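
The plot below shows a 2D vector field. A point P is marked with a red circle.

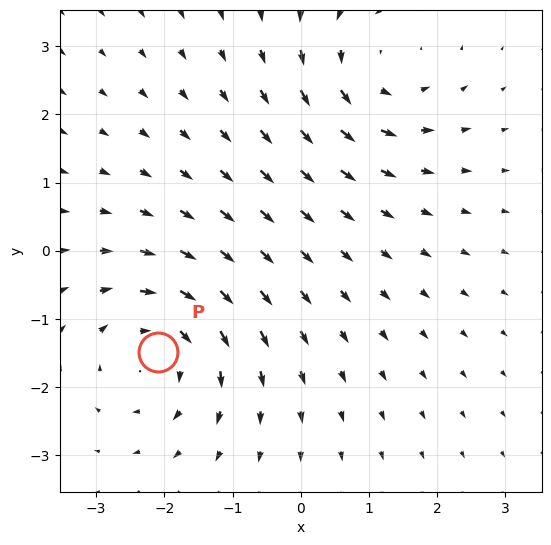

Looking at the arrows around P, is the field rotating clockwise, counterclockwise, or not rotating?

clockwise

Near P at (-2.1, -1.5) the arrows circulate clockwise. The curl (z-component) there is about -4; negative curl means clockwise rotation.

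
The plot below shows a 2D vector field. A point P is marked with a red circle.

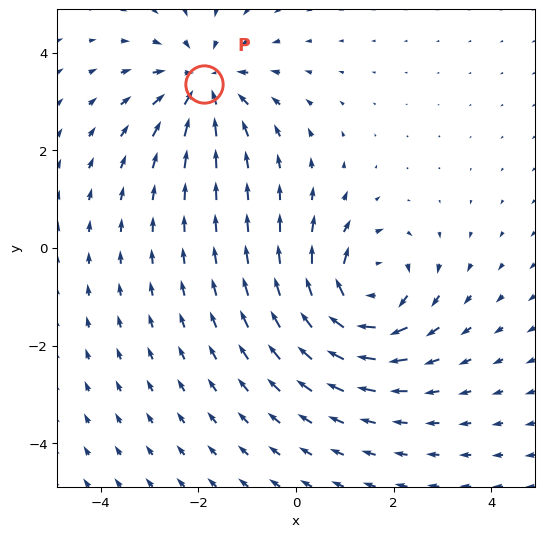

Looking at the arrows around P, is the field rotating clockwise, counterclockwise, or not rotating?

Near P at (-1.9, 3.4) the arrows show no circulation. The curl there is ≈0.

not rotating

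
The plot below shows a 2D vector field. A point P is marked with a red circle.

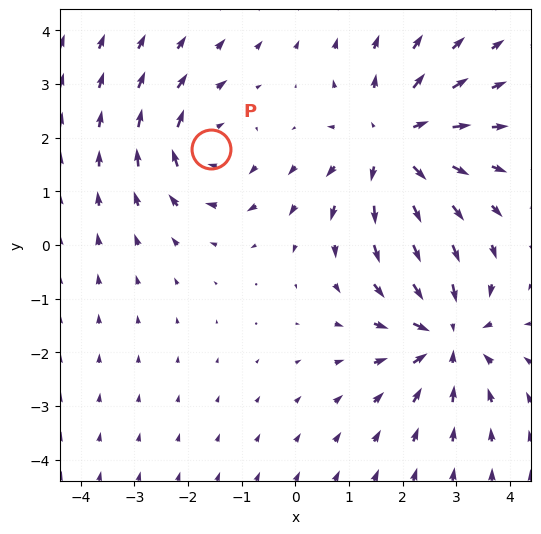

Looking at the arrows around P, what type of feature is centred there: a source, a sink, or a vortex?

vortex

At P (-1.6, 1.8) the arrows circulate clockwise. Divergence ≈0, curl about -3 — near-zero divergence with nonzero curl is a vortex.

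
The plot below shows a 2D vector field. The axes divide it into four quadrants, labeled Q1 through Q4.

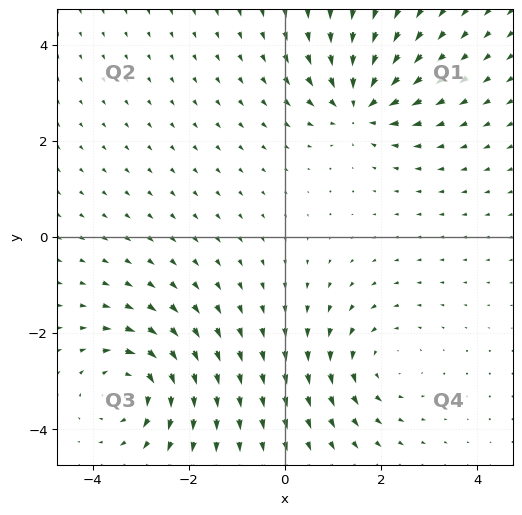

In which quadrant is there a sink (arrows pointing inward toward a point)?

The sink sits at approximately (1.6, 2.7), which lies in quadrant Q1. The divergence there is about -6, negative as expected for a sink.

Q1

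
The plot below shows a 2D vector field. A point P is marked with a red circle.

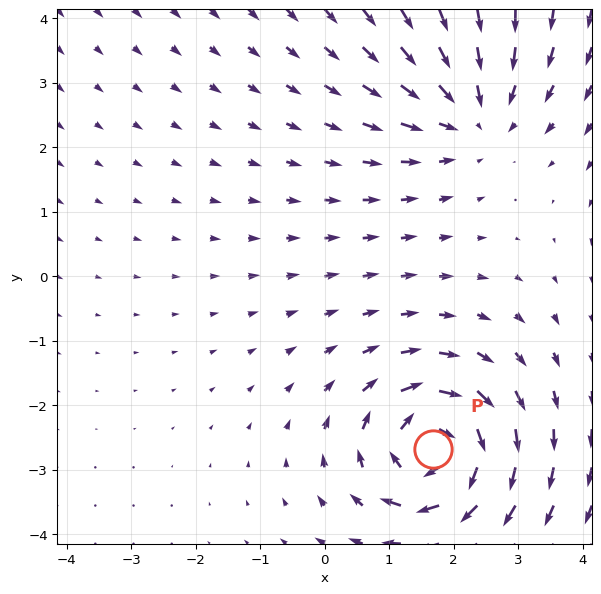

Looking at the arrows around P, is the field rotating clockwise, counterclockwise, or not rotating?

clockwise

Near P at (1.7, -2.7) the arrows circulate clockwise. The curl (z-component) there is about -6; negative curl means clockwise rotation.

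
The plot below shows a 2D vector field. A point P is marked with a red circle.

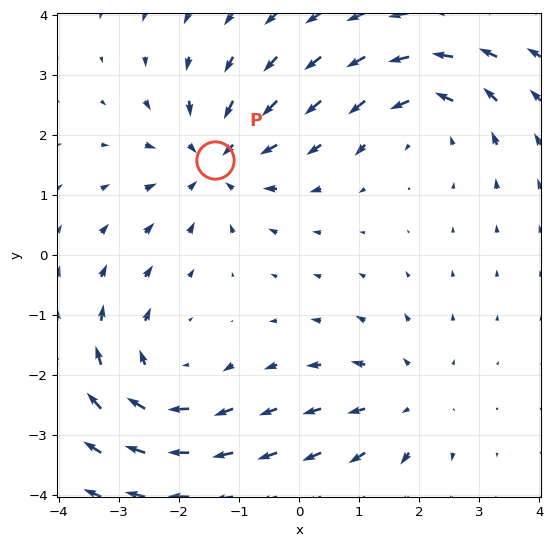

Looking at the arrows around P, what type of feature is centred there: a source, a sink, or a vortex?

sink

At P (-1.4, 1.6) the arrows converge inward. Divergence about -5, curl ≈0 — negative divergence with near-zero curl is a sink.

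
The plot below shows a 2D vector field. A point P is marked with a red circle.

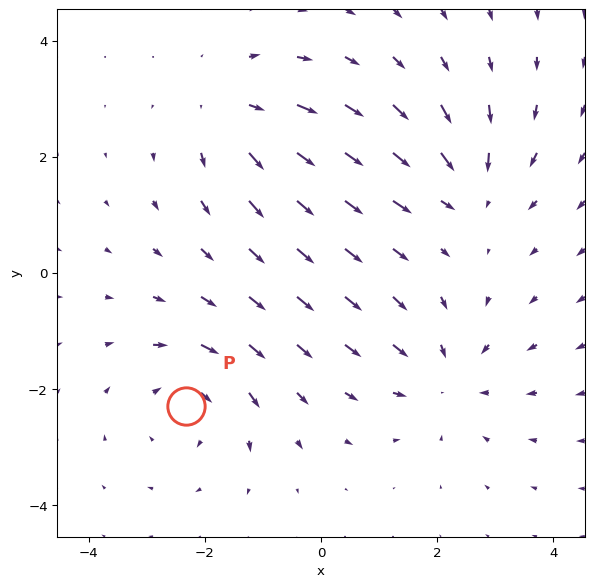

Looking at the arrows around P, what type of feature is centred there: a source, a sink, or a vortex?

vortex

At P (-2.3, -2.3) the arrows circulate clockwise. Divergence ≈0, curl about -4 — near-zero divergence with nonzero curl is a vortex.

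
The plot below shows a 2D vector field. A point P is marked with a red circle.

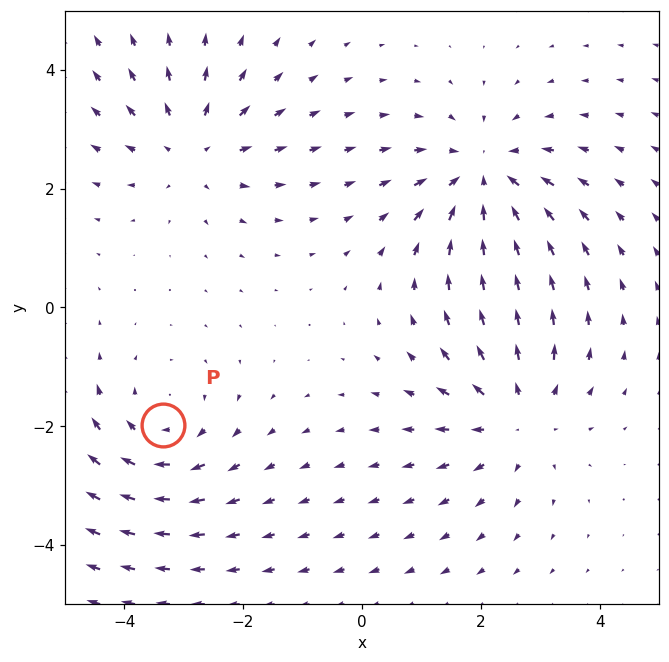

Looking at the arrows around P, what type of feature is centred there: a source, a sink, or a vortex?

vortex

At P (-3.3, -2.0) the arrows circulate clockwise. Divergence ≈0, curl about -3 — near-zero divergence with nonzero curl is a vortex.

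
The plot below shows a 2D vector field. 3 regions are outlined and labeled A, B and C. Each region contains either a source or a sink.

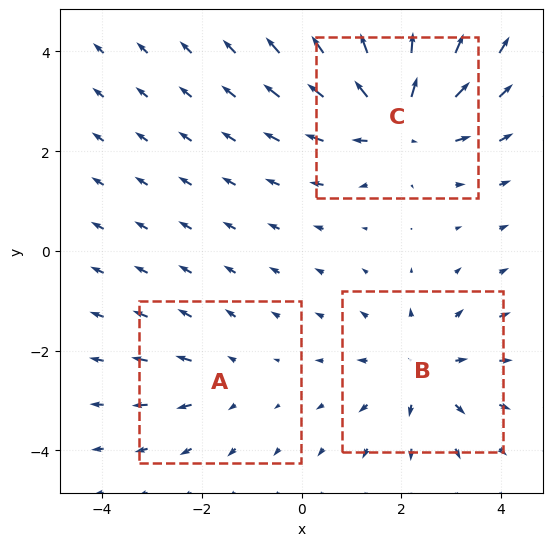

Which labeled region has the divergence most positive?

Divergence at each region's feature centre — A: about +2, B: about +3, C: about +5. Region C is most positive.

C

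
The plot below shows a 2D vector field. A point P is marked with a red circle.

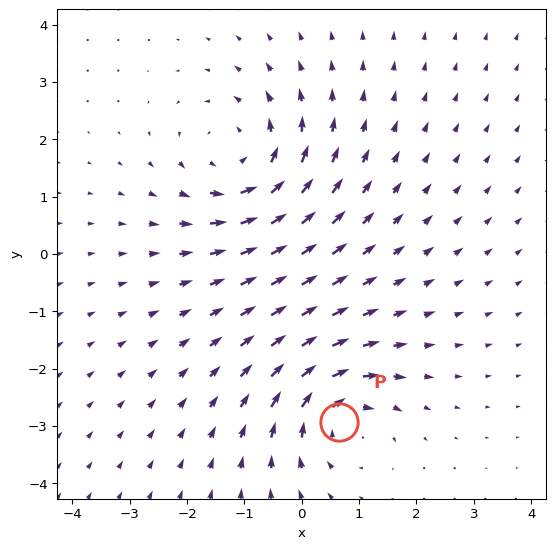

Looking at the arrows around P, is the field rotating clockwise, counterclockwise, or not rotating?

clockwise

Near P at (0.7, -2.9) the arrows circulate clockwise. The curl (z-component) there is about -4; negative curl means clockwise rotation.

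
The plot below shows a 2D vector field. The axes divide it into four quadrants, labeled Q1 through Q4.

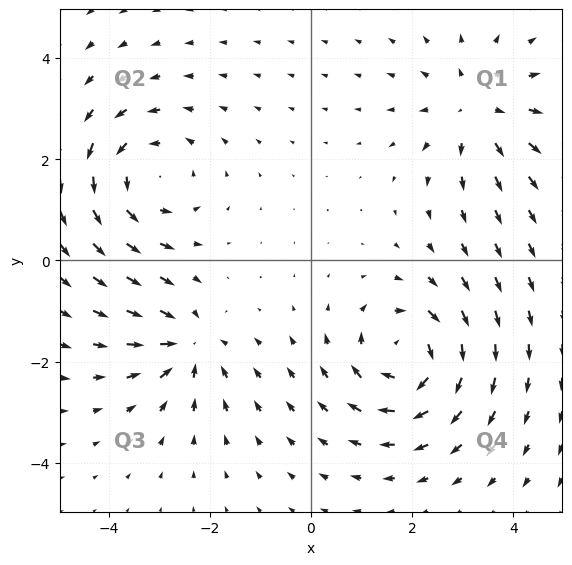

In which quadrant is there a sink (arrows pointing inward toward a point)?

The sink sits at approximately (-2.4, -1.7), which lies in quadrant Q3. The divergence there is about -4, negative as expected for a sink.

Q3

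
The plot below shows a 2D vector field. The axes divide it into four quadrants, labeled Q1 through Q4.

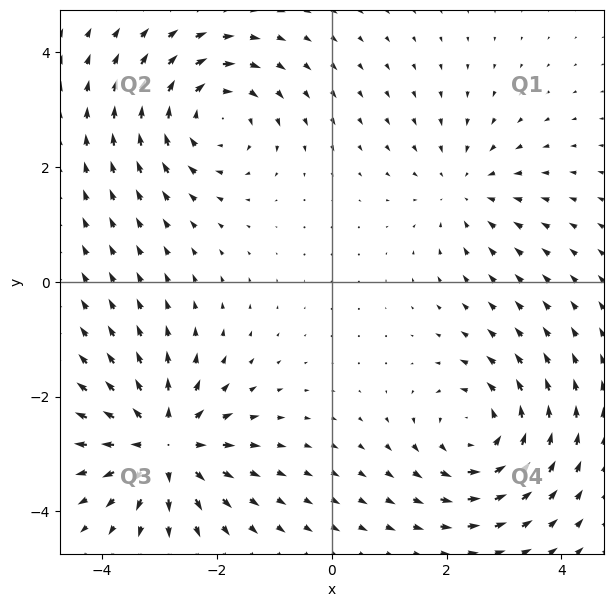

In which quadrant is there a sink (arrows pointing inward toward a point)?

The sink sits at approximately (2.3, 1.6), which lies in quadrant Q1. The divergence there is about -3, negative as expected for a sink.

Q1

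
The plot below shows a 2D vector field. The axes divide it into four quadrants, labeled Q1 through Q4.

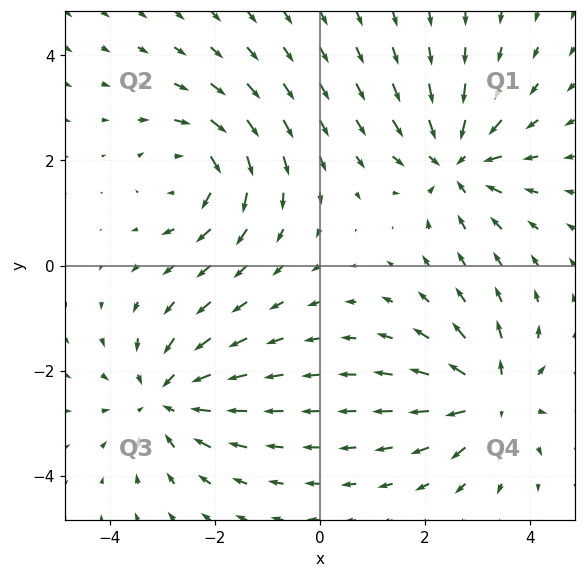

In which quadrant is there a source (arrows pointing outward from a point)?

Q4

The source sits at approximately (3.3, -2.5), which lies in quadrant Q4. The divergence there is about +5, positive as expected for a source.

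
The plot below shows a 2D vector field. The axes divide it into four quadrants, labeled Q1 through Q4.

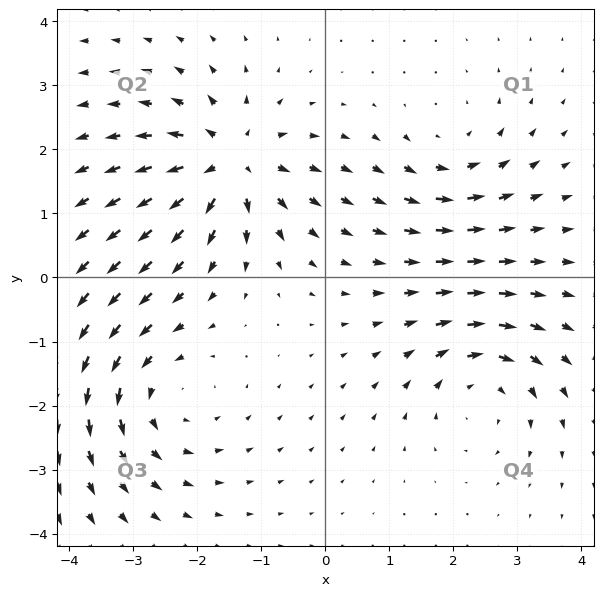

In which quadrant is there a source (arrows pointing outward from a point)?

The source sits at approximately (-1.5, 1.8), which lies in quadrant Q2. The divergence there is about +7, positive as expected for a source.

Q2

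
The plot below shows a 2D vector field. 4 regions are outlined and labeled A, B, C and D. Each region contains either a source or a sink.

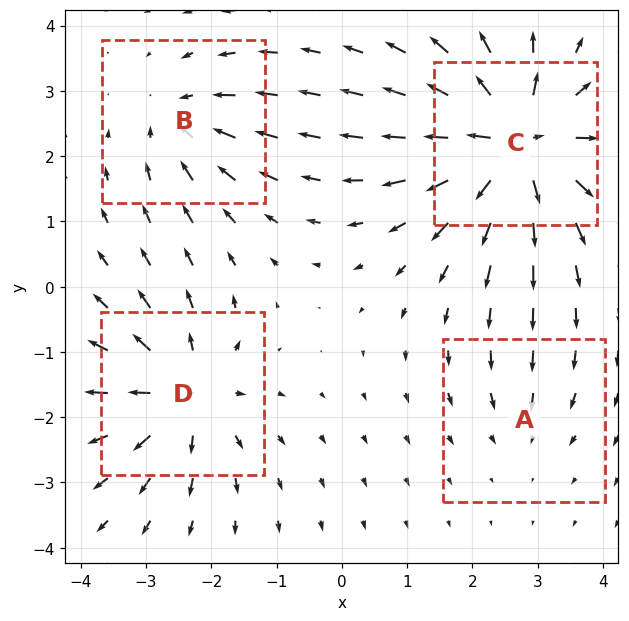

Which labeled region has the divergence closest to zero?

A

Divergence at each region's feature centre — A: about -2, B: about -4, C: about +8, D: about +6. Region A is closest to zero.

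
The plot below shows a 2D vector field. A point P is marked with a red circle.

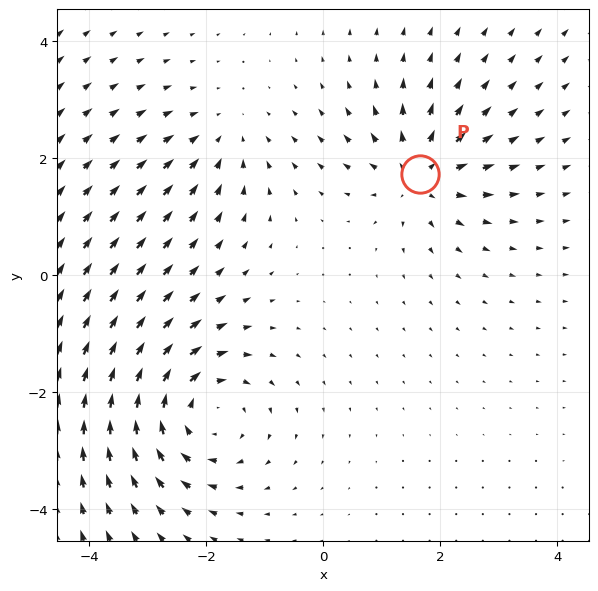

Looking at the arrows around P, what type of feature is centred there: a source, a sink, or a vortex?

source

At P (1.6, 1.7) the arrows spread outward. Divergence about +4, curl ≈0 — positive divergence with near-zero curl is a source.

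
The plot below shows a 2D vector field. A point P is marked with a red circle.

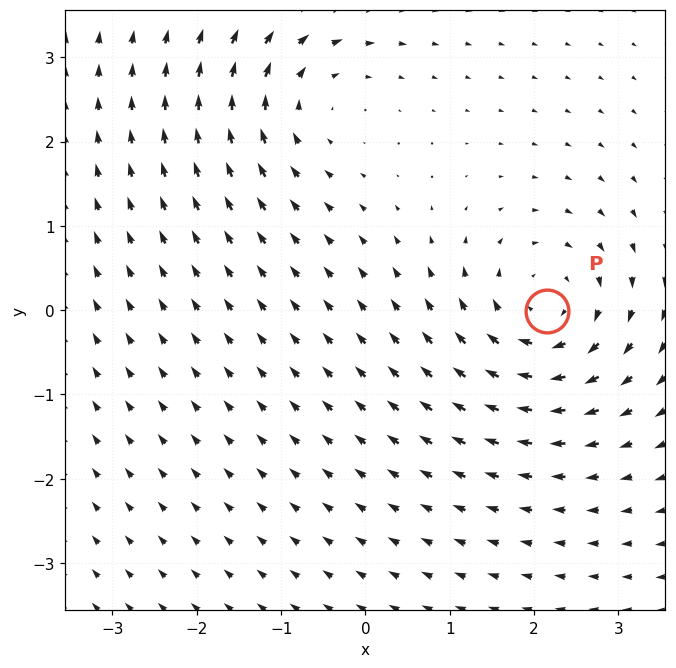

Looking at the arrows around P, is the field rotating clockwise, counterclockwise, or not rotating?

clockwise

Near P at (2.1, -0.0) the arrows circulate clockwise. The curl (z-component) there is about -5; negative curl means clockwise rotation.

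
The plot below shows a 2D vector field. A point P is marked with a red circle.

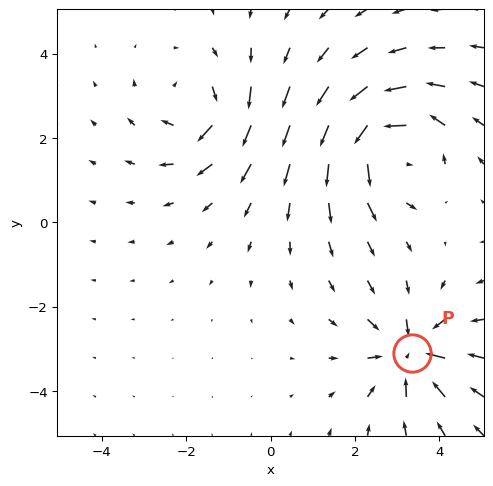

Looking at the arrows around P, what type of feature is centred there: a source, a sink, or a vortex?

sink

At P (3.4, -3.1) the arrows converge inward. Divergence about -4, curl ≈0 — negative divergence with near-zero curl is a sink.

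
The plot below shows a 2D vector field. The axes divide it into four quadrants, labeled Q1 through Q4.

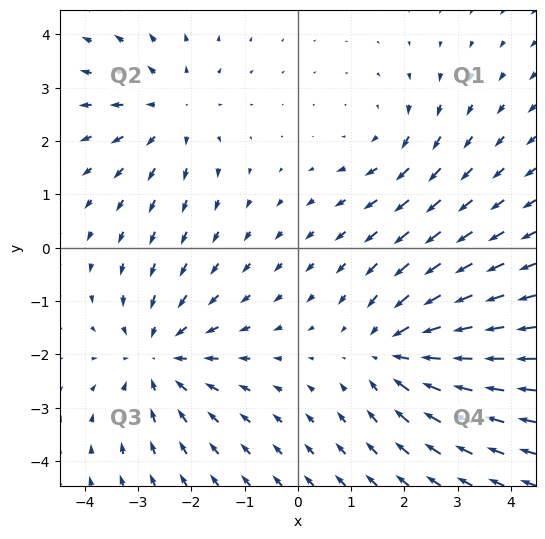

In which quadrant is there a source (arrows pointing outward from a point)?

The source sits at approximately (-2.4, 2.6), which lies in quadrant Q2. The divergence there is about +3, positive as expected for a source.

Q2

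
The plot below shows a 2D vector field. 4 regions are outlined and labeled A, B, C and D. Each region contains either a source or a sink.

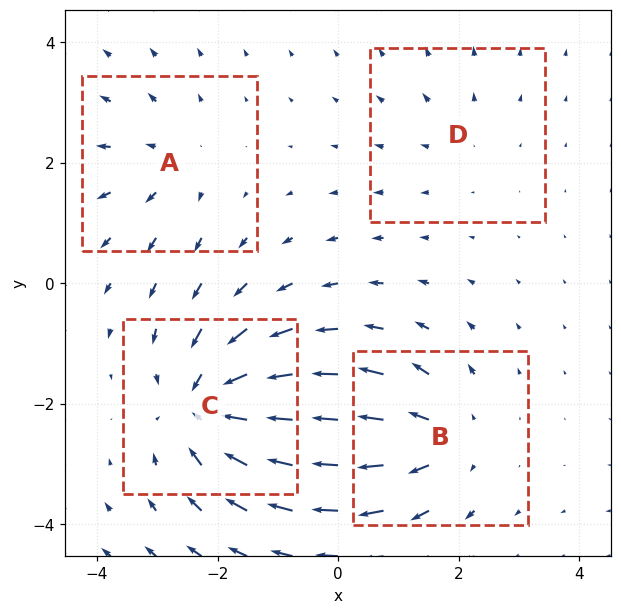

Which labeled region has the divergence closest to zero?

Divergence at each region's feature centre — A: about +3, B: about +5, C: about -7, D: about +2. Region D is closest to zero.

D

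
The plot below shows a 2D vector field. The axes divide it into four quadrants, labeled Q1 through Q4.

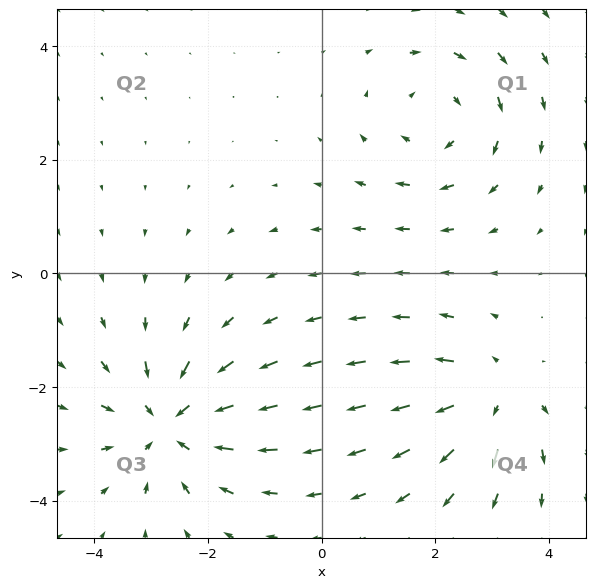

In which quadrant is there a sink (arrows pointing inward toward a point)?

Q3

The sink sits at approximately (-2.7, -2.6), which lies in quadrant Q3. The divergence there is about -4, negative as expected for a sink.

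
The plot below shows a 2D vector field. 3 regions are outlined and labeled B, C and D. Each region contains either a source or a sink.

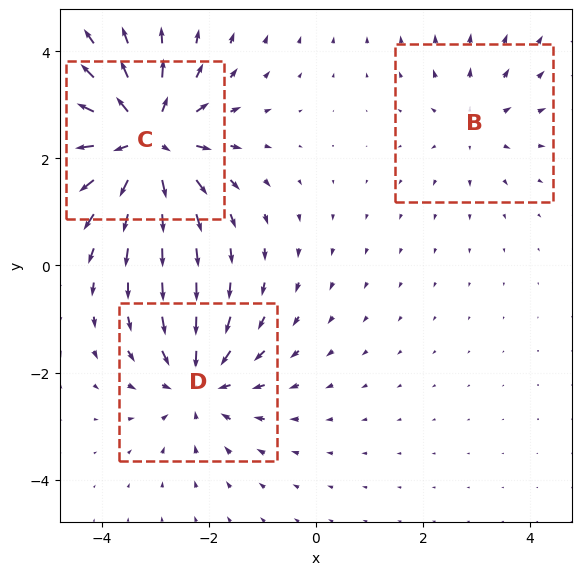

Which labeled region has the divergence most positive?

C

Divergence at each region's feature centre — B: about +2, C: about +5, D: about -3. Region C is most positive.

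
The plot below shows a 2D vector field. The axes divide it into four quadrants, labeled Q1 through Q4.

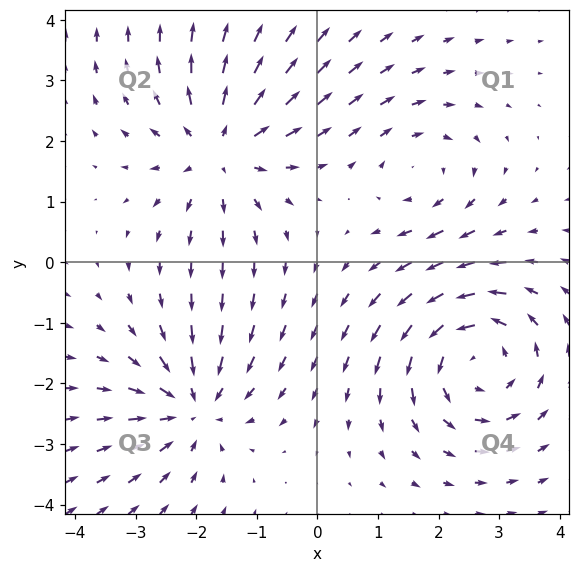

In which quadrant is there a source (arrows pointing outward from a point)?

Q2

The source sits at approximately (-1.6, 1.9), which lies in quadrant Q2. The divergence there is about +4, positive as expected for a source.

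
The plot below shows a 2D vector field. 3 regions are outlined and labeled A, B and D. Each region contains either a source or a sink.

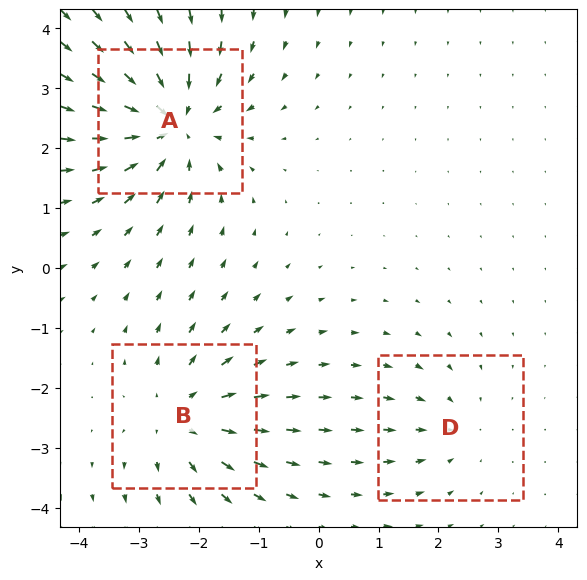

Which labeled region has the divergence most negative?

Divergence at each region's feature centre — A: about -5, B: about +3, D: about -2. Region A is most negative.

A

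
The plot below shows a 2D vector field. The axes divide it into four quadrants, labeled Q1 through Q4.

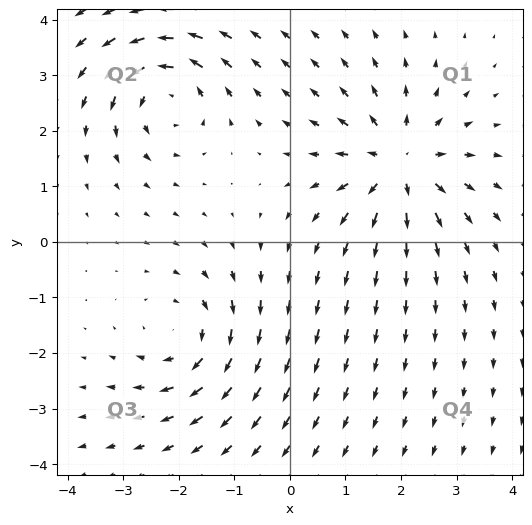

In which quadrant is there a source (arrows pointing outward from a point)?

Q1

The source sits at approximately (2.0, 1.4), which lies in quadrant Q1. The divergence there is about +4, positive as expected for a source.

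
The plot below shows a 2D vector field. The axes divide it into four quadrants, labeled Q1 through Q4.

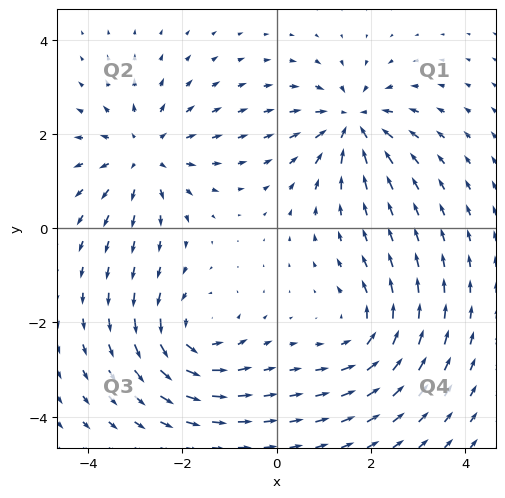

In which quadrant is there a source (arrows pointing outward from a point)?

The source sits at approximately (-2.8, 1.6), which lies in quadrant Q2. The divergence there is about +4, positive as expected for a source.

Q2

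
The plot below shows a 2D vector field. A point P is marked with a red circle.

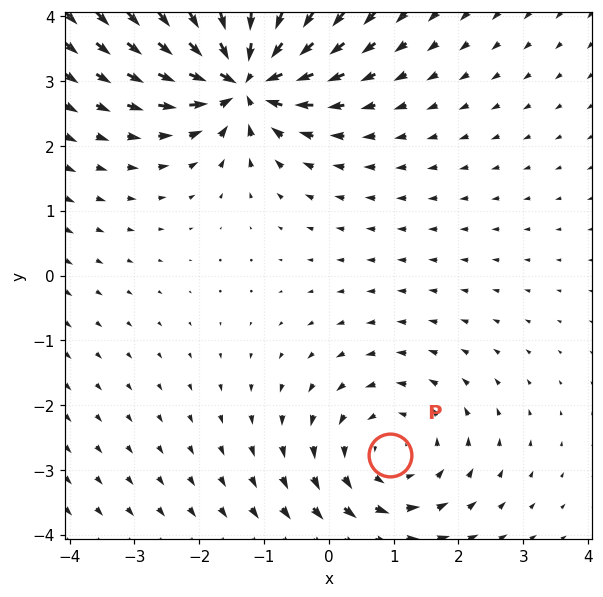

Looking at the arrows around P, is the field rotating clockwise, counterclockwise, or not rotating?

counterclockwise

Near P at (0.9, -2.8) the arrows circulate counterclockwise. The curl (z-component) there is about +3; positive curl means counterclockwise rotation.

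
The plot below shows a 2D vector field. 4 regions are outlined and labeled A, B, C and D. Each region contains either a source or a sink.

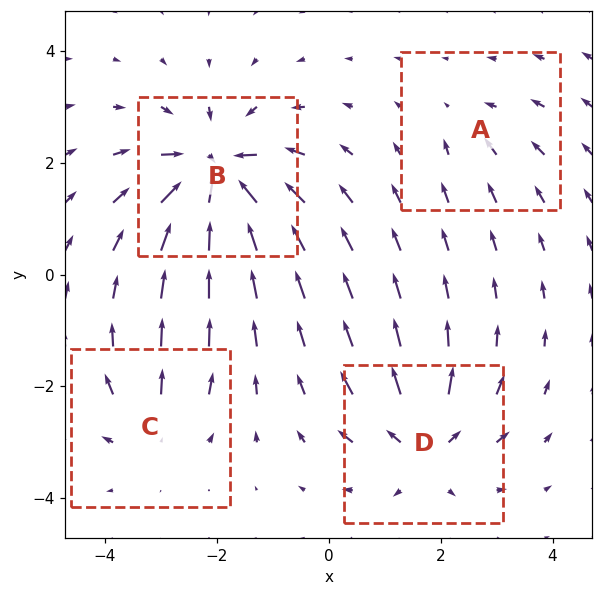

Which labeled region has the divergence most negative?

B

Divergence at each region's feature centre — A: about -2, B: about -9, C: about +4, D: about +6. Region B is most negative.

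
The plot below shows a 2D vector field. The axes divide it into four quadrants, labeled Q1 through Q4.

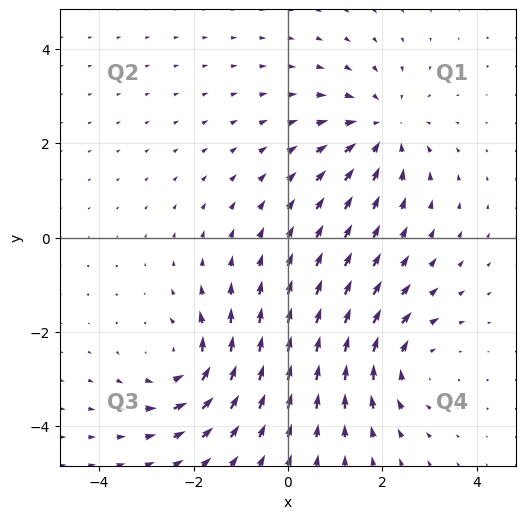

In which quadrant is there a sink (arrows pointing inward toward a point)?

Q1

The sink sits at approximately (2.0, 2.3), which lies in quadrant Q1. The divergence there is about -3, negative as expected for a sink.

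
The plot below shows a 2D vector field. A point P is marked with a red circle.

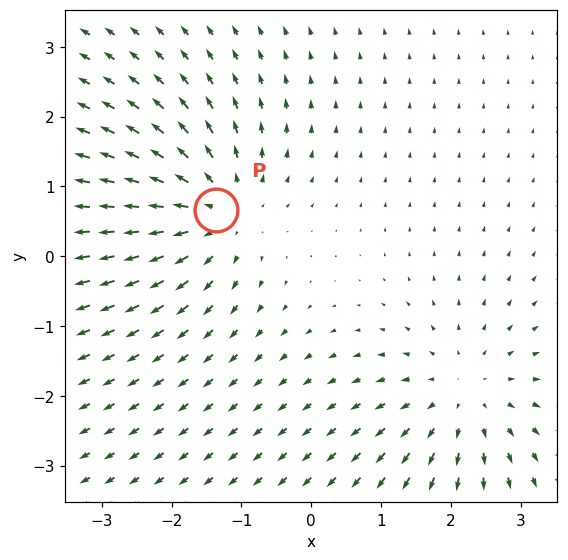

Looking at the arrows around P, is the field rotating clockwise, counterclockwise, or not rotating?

Near P at (-1.4, 0.7) the arrows show no circulation. The curl there is ≈0.

not rotating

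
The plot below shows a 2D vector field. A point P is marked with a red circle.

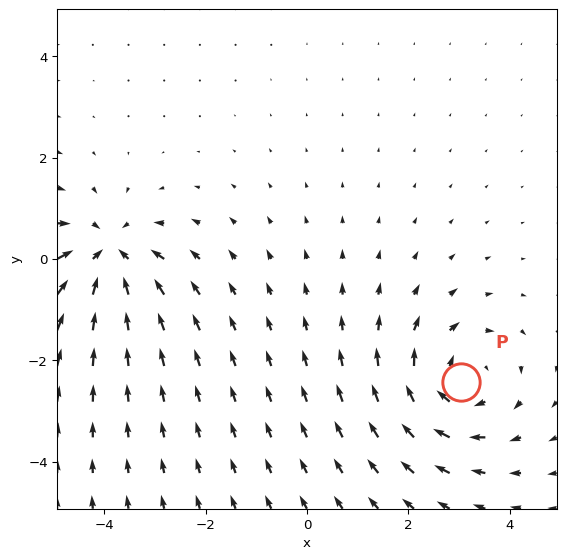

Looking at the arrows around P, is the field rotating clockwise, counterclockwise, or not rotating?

Near P at (3.0, -2.4) the arrows circulate clockwise. The curl (z-component) there is about -4; negative curl means clockwise rotation.

clockwise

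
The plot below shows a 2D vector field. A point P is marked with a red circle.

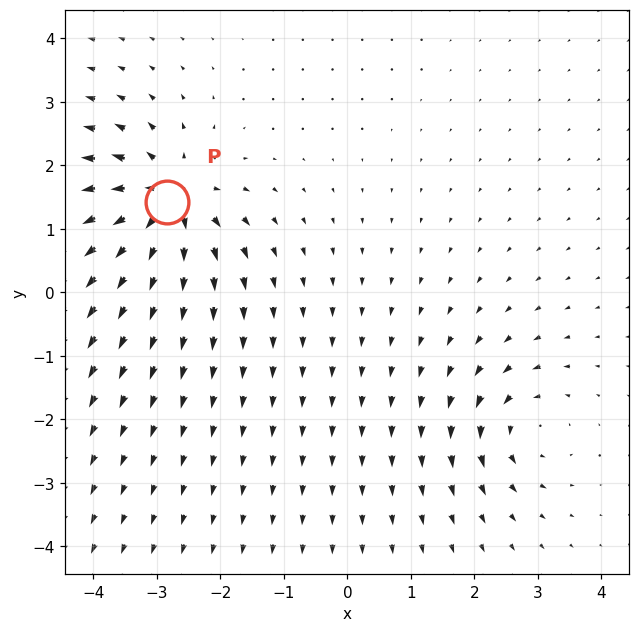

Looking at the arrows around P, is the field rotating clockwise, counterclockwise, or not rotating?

not rotating

Near P at (-2.8, 1.4) the arrows show no circulation. The curl there is ≈0.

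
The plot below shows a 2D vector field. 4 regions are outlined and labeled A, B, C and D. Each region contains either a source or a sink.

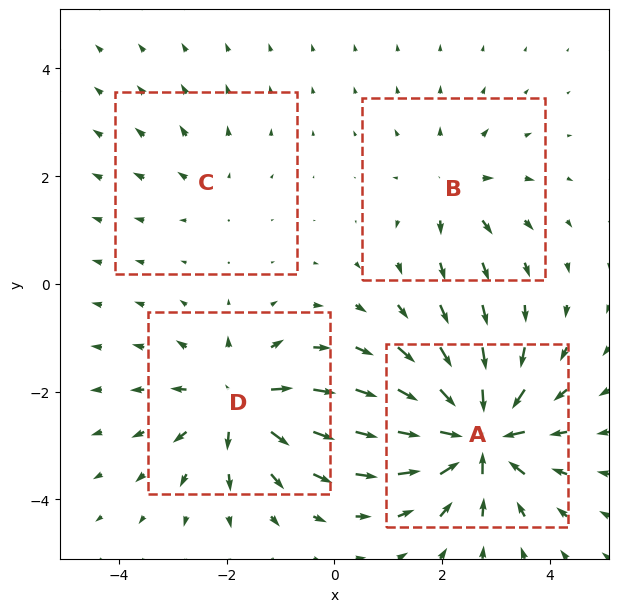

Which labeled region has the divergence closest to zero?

C

Divergence at each region's feature centre — A: about -9, B: about +4, C: about +2, D: about +6. Region C is closest to zero.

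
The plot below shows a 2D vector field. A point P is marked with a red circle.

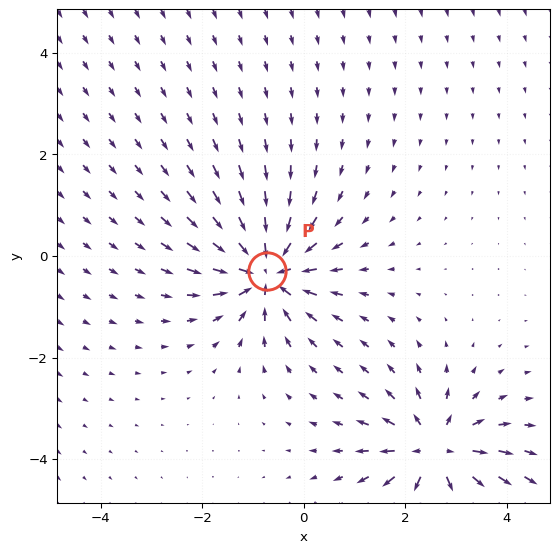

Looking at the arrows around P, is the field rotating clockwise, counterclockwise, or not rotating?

Near P at (-0.7, -0.3) the arrows show no circulation. The curl there is ≈0.

not rotating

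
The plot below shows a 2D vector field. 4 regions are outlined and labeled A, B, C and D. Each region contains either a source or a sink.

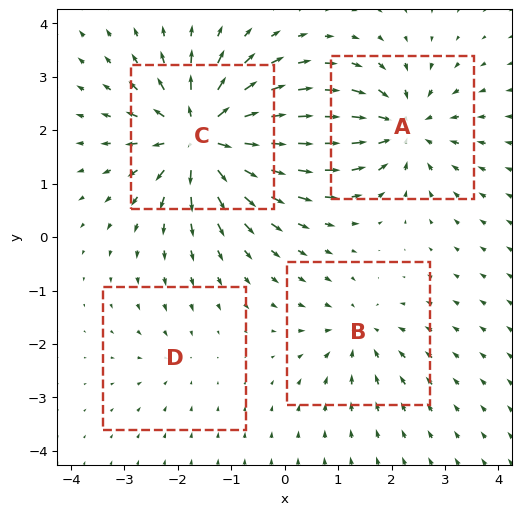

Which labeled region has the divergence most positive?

C

Divergence at each region's feature centre — A: about -6, B: about -4, C: about +9, D: about -2. Region C is most positive.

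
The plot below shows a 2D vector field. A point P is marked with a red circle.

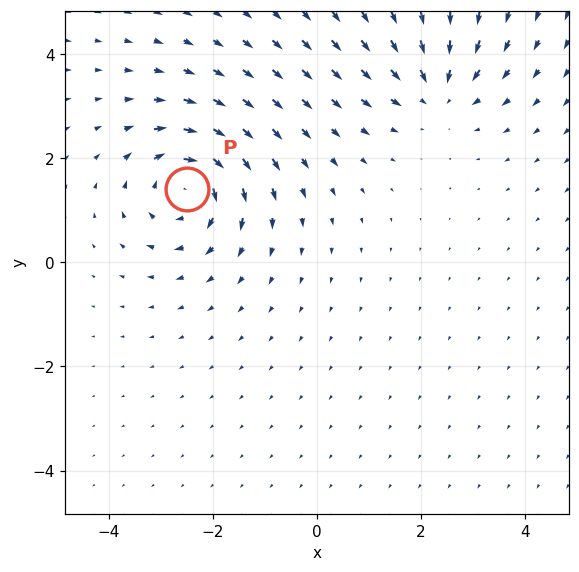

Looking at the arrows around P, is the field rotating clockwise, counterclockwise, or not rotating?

clockwise

Near P at (-2.5, 1.4) the arrows circulate clockwise. The curl (z-component) there is about -5; negative curl means clockwise rotation.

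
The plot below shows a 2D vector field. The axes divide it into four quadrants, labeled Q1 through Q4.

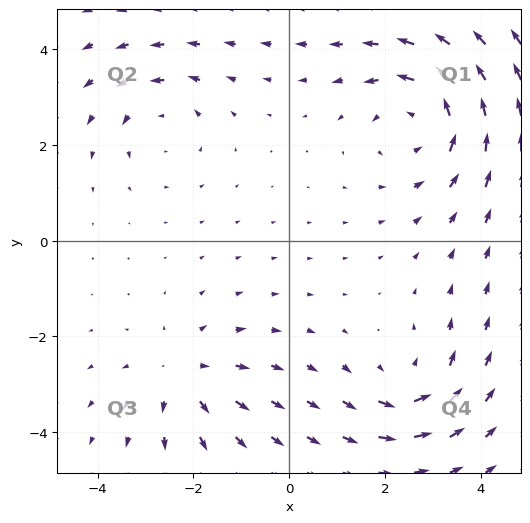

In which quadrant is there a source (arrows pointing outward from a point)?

The source sits at approximately (-2.2, -2.8), which lies in quadrant Q3. The divergence there is about +3, positive as expected for a source.

Q3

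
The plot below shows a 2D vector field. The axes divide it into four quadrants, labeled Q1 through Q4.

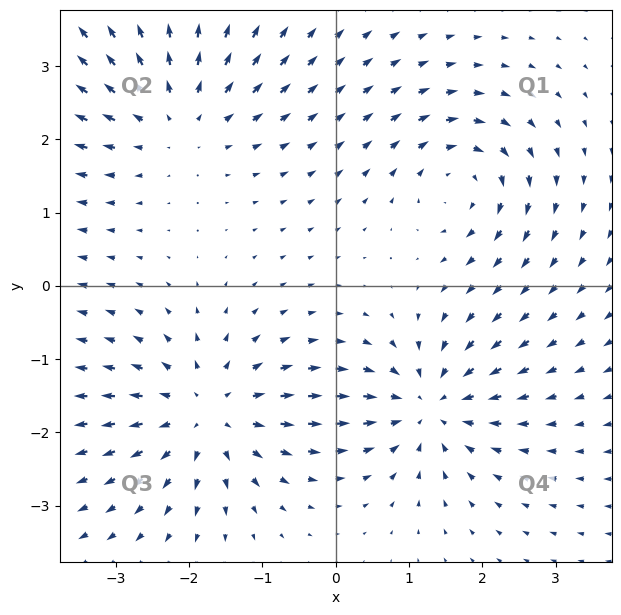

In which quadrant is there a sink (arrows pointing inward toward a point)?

Q4

The sink sits at approximately (1.3, -1.6), which lies in quadrant Q4. The divergence there is about -4, negative as expected for a sink.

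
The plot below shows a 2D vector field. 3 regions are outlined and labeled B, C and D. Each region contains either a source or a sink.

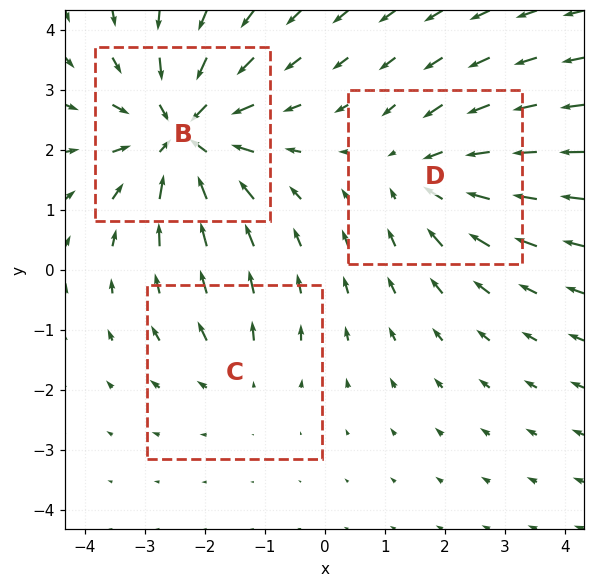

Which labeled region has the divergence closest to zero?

Divergence at each region's feature centre — B: about -5, C: about +2, D: about -3. Region C is closest to zero.

C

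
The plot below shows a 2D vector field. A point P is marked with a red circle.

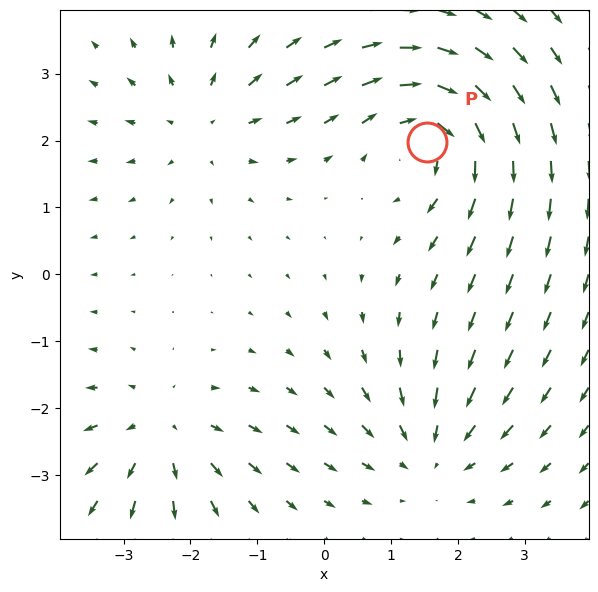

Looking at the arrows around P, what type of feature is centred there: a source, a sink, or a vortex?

At P (1.5, 2.0) the arrows circulate clockwise. Divergence ≈0, curl about -4 — near-zero divergence with nonzero curl is a vortex.

vortex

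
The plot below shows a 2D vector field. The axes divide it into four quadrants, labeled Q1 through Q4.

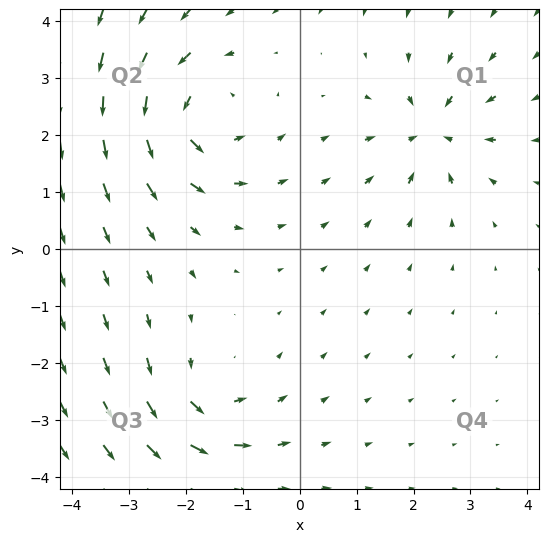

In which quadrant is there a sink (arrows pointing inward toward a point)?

Q1

The sink sits at approximately (2.3, 2.1), which lies in quadrant Q1. The divergence there is about -4, negative as expected for a sink.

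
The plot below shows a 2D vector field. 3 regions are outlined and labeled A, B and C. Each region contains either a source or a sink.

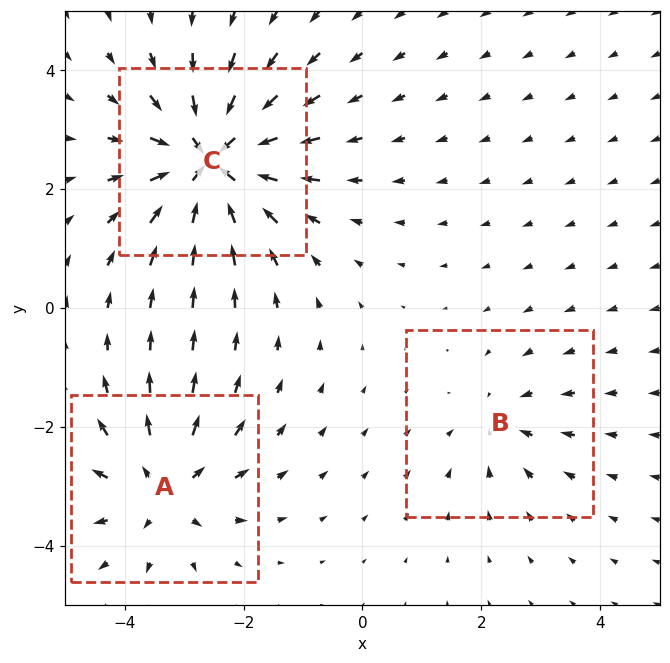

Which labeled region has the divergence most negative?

C

Divergence at each region's feature centre — A: about +4, B: about -2, C: about -5. Region C is most negative.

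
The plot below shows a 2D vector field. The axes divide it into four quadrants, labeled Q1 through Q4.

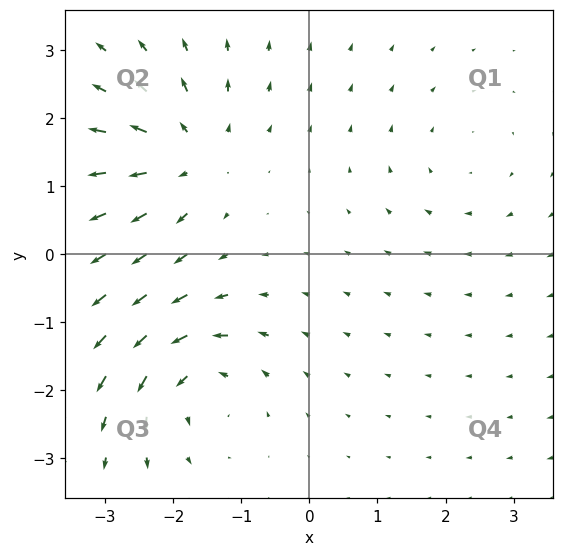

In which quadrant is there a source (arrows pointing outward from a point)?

The source sits at approximately (-1.8, 1.4), which lies in quadrant Q2. The divergence there is about +6, positive as expected for a source.

Q2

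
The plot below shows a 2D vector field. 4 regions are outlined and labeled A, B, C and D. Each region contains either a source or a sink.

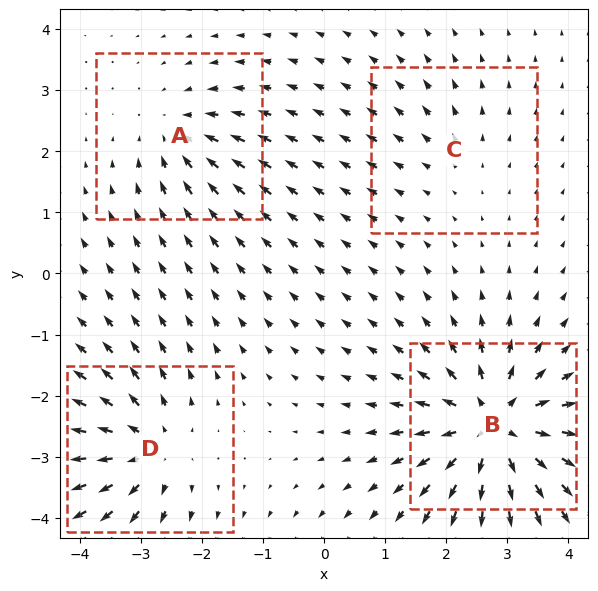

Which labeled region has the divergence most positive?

B

Divergence at each region's feature centre — A: about -4, B: about +8, C: about +2, D: about +6. Region B is most positive.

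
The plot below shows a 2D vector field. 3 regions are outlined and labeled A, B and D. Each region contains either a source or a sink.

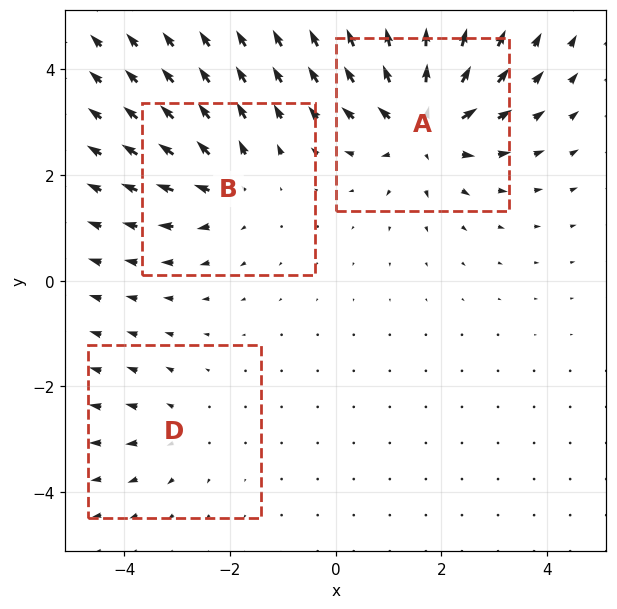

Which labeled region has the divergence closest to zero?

D

Divergence at each region's feature centre — A: about +5, B: about +3, D: about +2. Region D is closest to zero.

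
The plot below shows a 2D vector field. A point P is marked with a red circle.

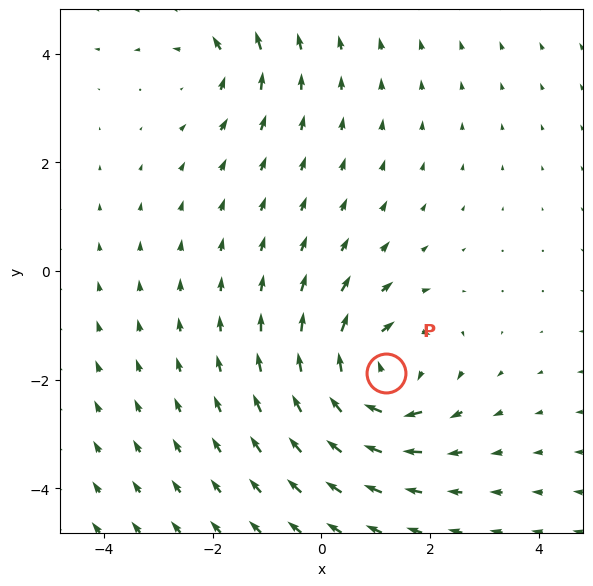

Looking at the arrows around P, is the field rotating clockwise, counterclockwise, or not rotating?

Near P at (1.2, -1.9) the arrows circulate clockwise. The curl (z-component) there is about -5; negative curl means clockwise rotation.

clockwise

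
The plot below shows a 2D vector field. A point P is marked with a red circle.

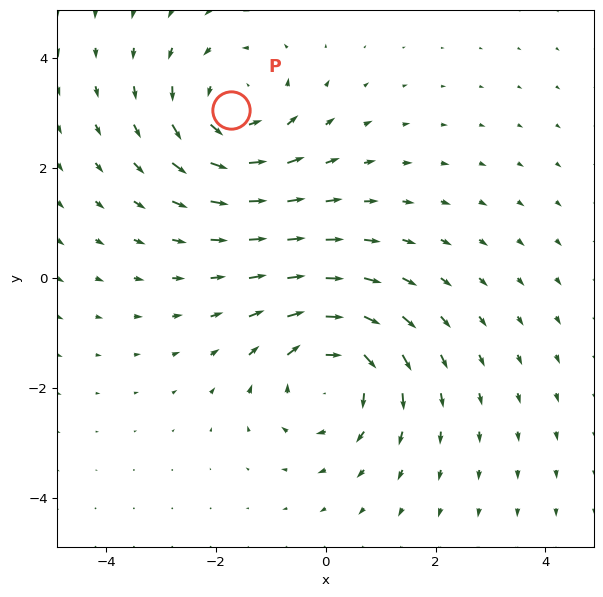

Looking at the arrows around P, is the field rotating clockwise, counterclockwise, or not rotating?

Near P at (-1.7, 3.1) the arrows circulate counterclockwise. The curl (z-component) there is about +4; positive curl means counterclockwise rotation.

counterclockwise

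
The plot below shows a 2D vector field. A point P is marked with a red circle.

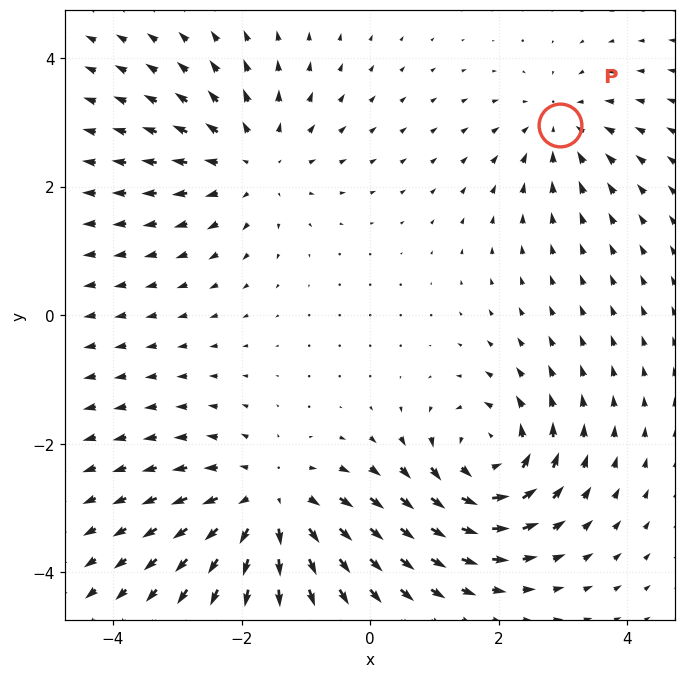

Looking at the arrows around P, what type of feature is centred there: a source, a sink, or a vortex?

At P (3.0, 3.0) the arrows converge inward. Divergence about -3, curl ≈0 — negative divergence with near-zero curl is a sink.

sink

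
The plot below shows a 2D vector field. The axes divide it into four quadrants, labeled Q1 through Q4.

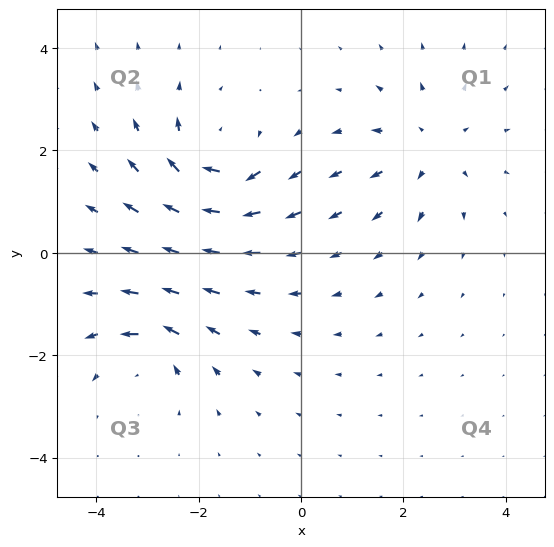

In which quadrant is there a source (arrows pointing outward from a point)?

The source sits at approximately (2.5, 2.0), which lies in quadrant Q1. The divergence there is about +3, positive as expected for a source.

Q1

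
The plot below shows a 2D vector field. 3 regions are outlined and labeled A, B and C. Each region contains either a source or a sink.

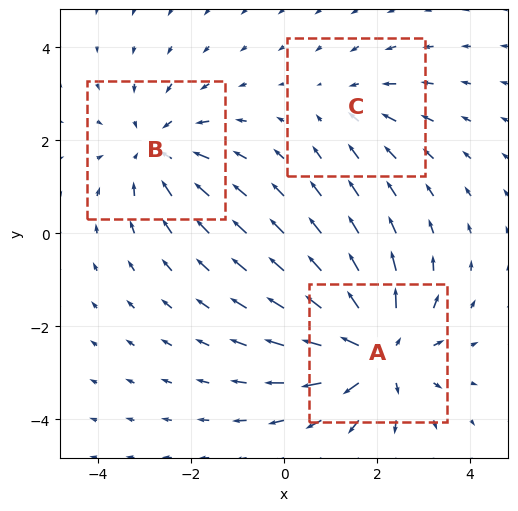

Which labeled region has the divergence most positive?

Divergence at each region's feature centre — A: about +4, B: about -3, C: about -2. Region A is most positive.

A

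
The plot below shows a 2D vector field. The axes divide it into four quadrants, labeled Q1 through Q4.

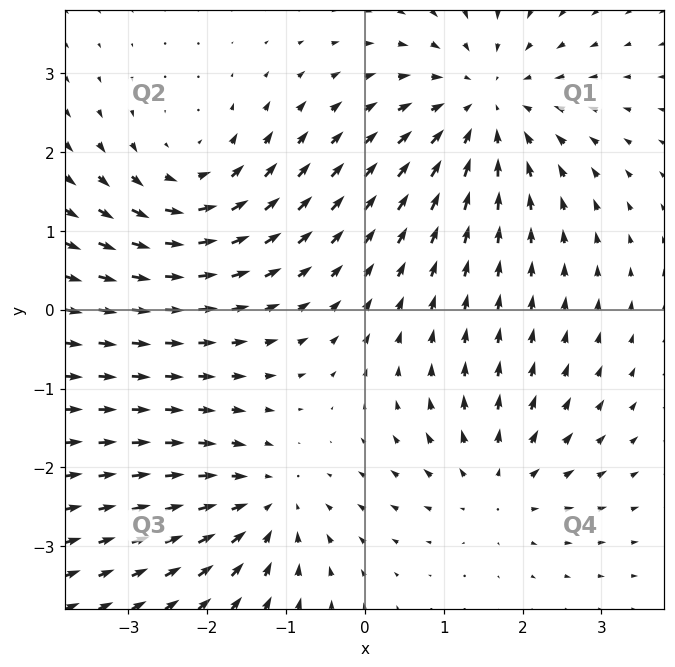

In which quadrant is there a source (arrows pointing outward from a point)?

Q4

The source sits at approximately (1.6, -2.2), which lies in quadrant Q4. The divergence there is about +3, positive as expected for a source.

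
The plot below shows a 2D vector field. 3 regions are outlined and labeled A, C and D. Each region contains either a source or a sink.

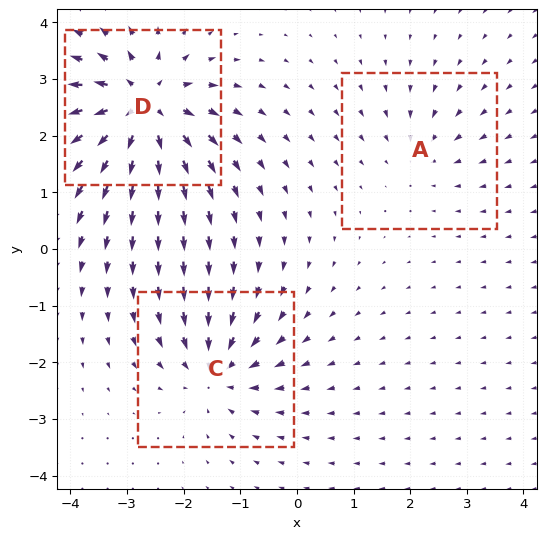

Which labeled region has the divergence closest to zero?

A

Divergence at each region's feature centre — A: about -2, C: about -4, D: about +6. Region A is closest to zero.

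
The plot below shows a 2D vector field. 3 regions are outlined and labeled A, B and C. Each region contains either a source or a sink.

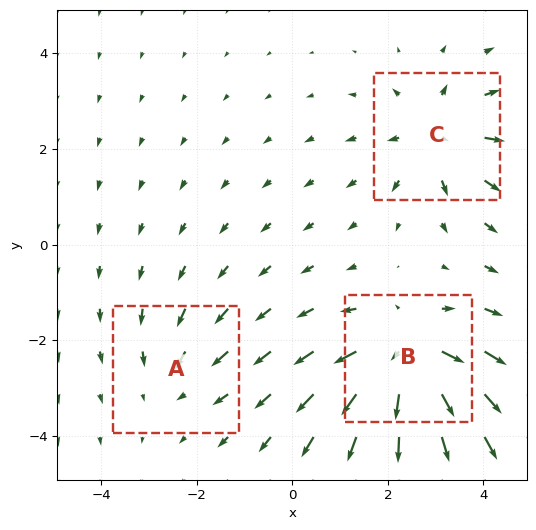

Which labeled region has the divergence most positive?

Divergence at each region's feature centre — A: about -2, B: about +5, C: about +4. Region B is most positive.

B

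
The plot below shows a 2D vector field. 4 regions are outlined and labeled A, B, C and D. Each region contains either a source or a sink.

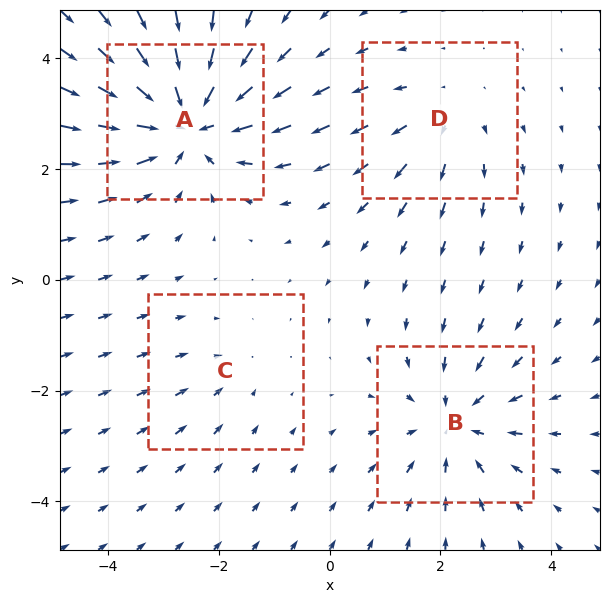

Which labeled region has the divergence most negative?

Divergence at each region's feature centre — A: about -6, B: about -4, C: about -2, D: about +3. Region A is most negative.

A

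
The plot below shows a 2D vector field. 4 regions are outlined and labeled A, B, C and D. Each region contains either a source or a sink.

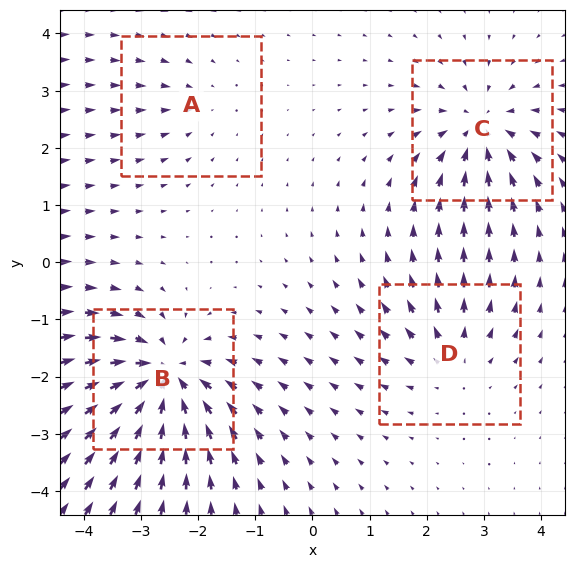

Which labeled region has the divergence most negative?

Divergence at each region's feature centre — A: about -2, B: about -8, C: about -6, D: about +4. Region B is most negative.

B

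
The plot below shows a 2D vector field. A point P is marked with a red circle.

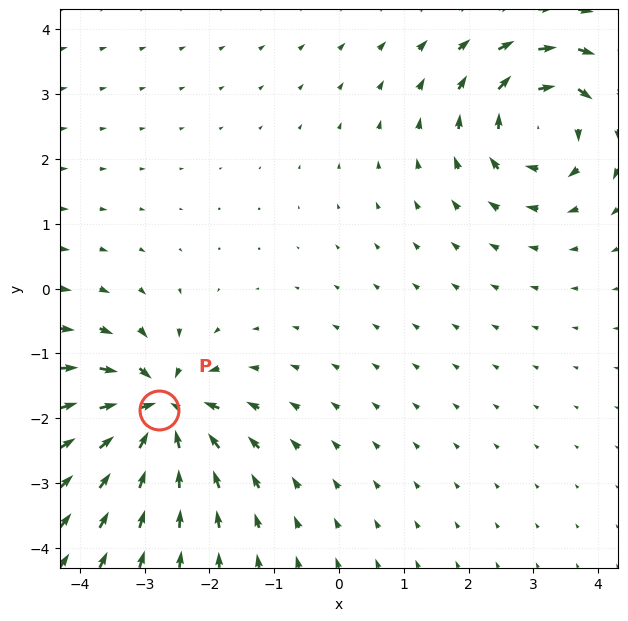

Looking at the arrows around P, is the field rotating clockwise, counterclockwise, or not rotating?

not rotating

Near P at (-2.8, -1.9) the arrows show no circulation. The curl there is ≈0.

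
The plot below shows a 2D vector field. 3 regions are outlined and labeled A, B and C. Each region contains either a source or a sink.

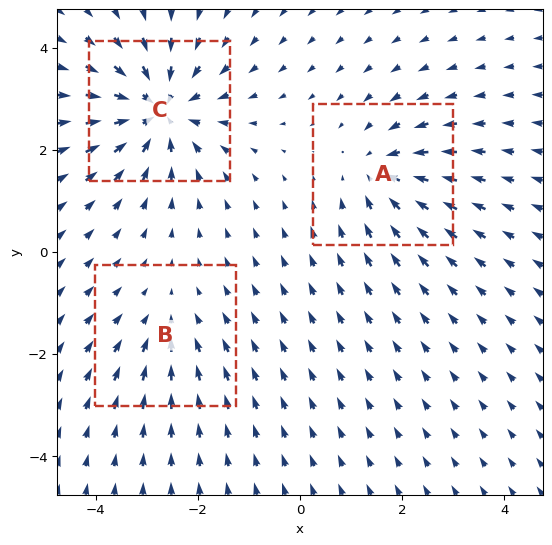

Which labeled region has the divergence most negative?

Divergence at each region's feature centre — A: about -3, B: about -2, C: about -5. Region C is most negative.

C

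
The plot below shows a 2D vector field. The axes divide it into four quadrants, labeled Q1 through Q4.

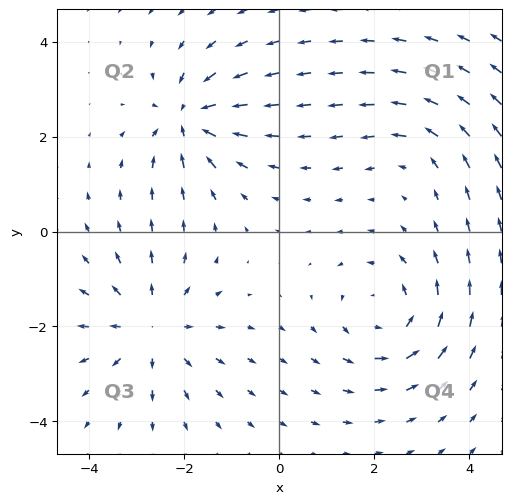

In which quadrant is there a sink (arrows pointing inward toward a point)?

Q2

The sink sits at approximately (-1.9, 2.4), which lies in quadrant Q2. The divergence there is about -5, negative as expected for a sink.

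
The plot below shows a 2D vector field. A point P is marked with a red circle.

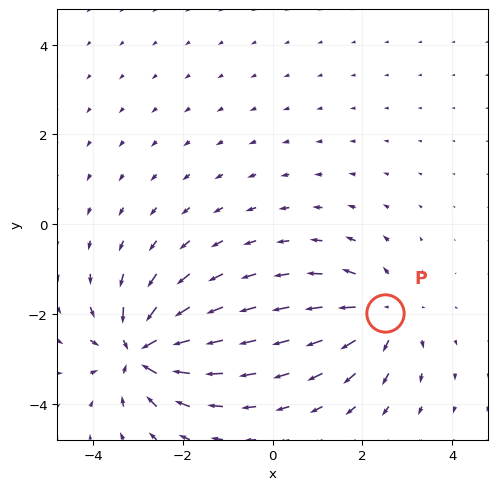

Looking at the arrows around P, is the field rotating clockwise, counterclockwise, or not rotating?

not rotating

Near P at (2.5, -2.0) the arrows show no circulation. The curl there is ≈0.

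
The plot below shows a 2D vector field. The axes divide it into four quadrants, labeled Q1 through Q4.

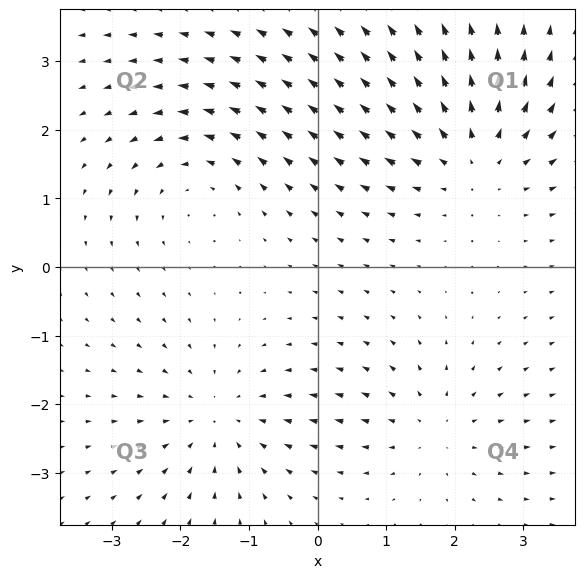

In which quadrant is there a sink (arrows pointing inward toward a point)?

Q3

The sink sits at approximately (-1.4, -2.2), which lies in quadrant Q3. The divergence there is about -3, negative as expected for a sink.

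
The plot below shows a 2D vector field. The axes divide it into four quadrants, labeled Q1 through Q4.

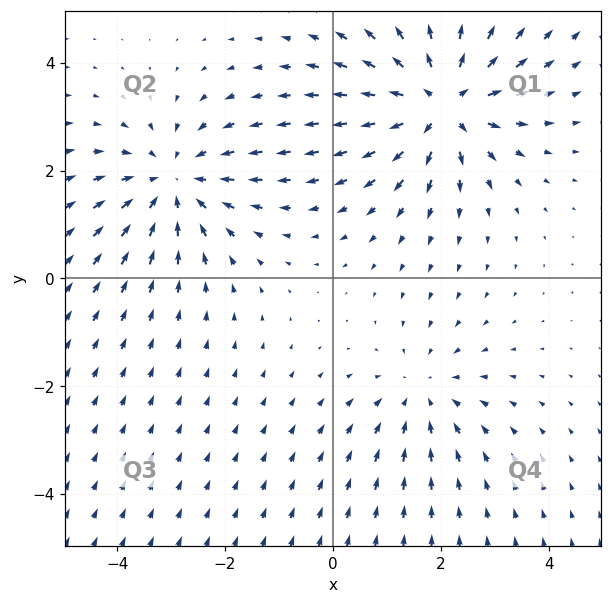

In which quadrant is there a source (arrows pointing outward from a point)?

The source sits at approximately (2.0, 3.3), which lies in quadrant Q1. The divergence there is about +5, positive as expected for a source.

Q1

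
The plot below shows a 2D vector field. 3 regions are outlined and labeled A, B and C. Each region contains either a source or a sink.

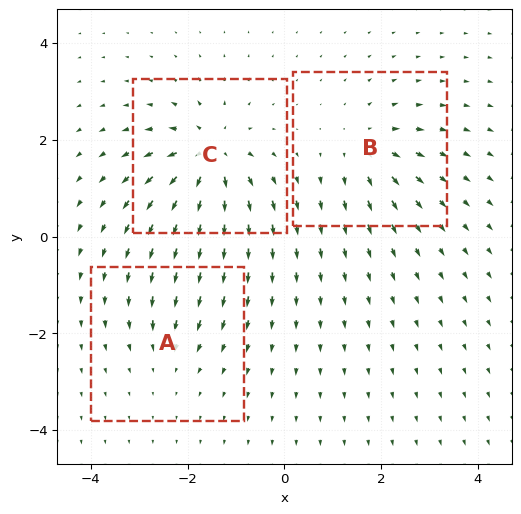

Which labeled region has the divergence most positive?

Divergence at each region's feature centre — A: about -2, B: about +4, C: about +6. Region C is most positive.

C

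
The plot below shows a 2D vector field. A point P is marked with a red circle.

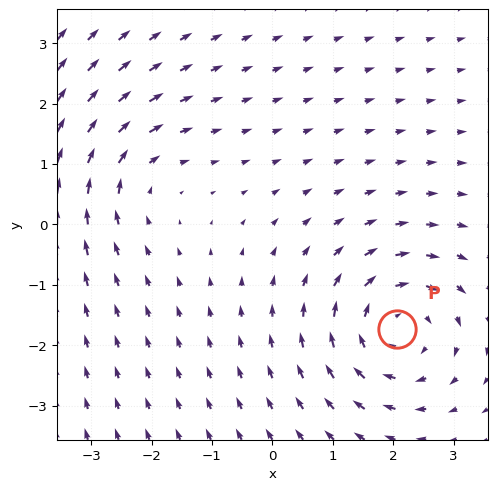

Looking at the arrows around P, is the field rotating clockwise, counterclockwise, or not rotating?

Near P at (2.1, -1.7) the arrows circulate clockwise. The curl (z-component) there is about -4; negative curl means clockwise rotation.

clockwise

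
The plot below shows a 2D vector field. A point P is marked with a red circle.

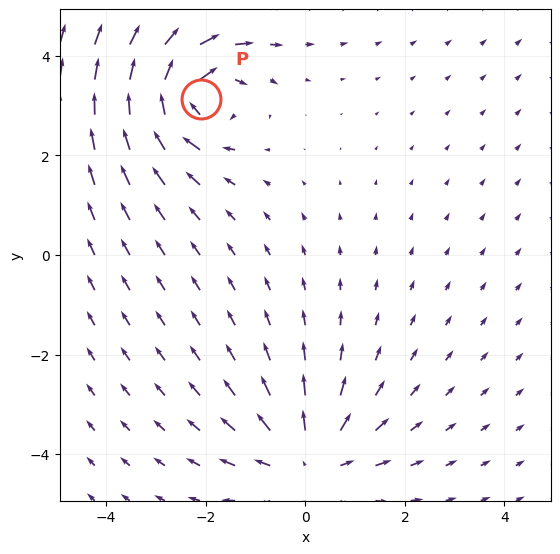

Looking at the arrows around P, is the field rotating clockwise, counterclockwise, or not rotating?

clockwise

Near P at (-2.1, 3.1) the arrows circulate clockwise. The curl (z-component) there is about -5; negative curl means clockwise rotation.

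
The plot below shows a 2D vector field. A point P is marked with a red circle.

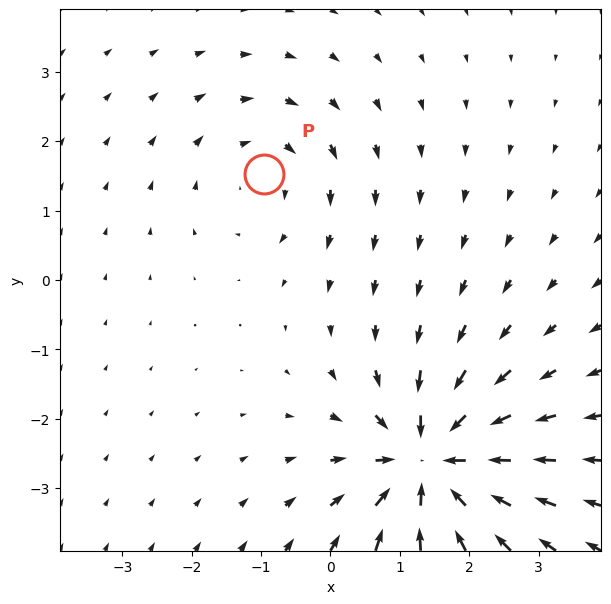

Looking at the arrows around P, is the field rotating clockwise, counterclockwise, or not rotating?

Near P at (-1.0, 1.5) the arrows circulate clockwise. The curl (z-component) there is about -2; negative curl means clockwise rotation.

clockwise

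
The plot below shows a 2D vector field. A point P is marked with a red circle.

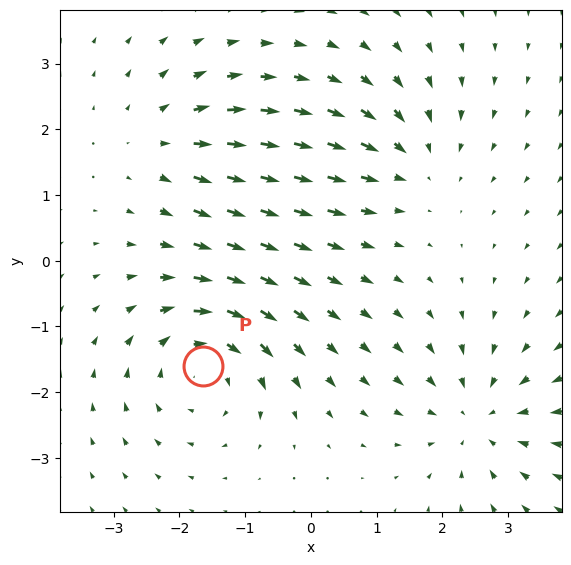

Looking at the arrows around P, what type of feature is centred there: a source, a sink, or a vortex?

vortex

At P (-1.6, -1.6) the arrows circulate clockwise. Divergence ≈0, curl about -5 — near-zero divergence with nonzero curl is a vortex.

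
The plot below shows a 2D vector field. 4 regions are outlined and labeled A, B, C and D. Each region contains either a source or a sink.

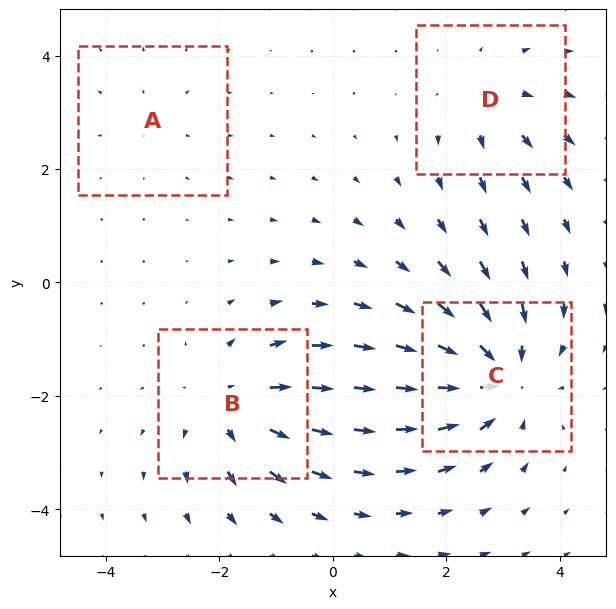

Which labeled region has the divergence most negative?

C

Divergence at each region's feature centre — A: about +2, B: about +4, C: about -6, D: about +3. Region C is most negative.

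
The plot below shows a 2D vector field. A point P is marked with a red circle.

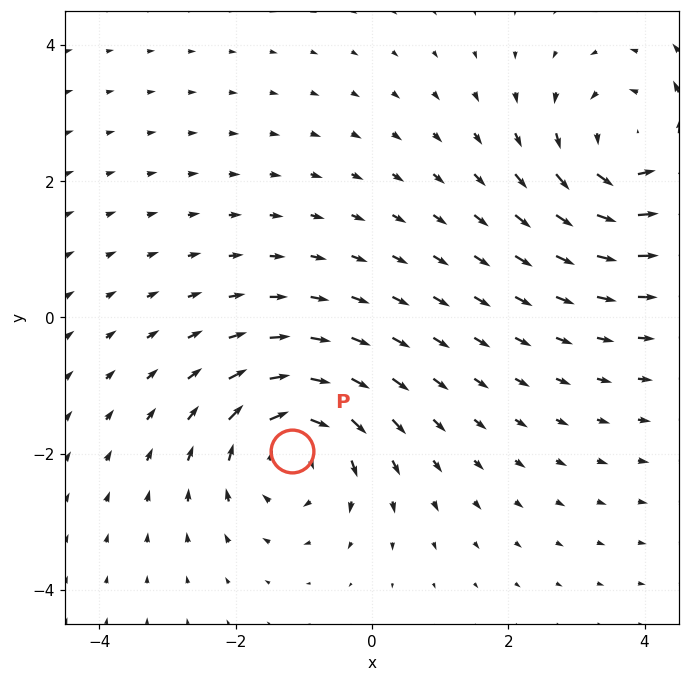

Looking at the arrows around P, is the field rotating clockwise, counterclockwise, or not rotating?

Near P at (-1.2, -2.0) the arrows circulate clockwise. The curl (z-component) there is about -5; negative curl means clockwise rotation.

clockwise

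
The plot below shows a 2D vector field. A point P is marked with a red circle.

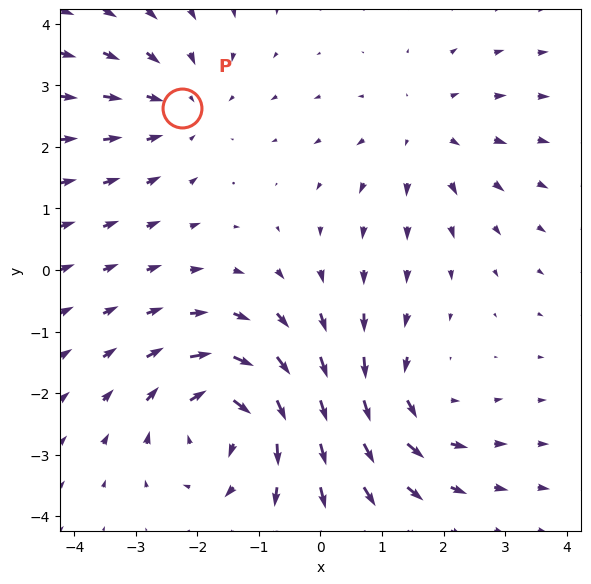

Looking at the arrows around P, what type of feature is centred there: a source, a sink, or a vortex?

sink

At P (-2.3, 2.6) the arrows converge inward. Divergence about -3, curl ≈0 — negative divergence with near-zero curl is a sink.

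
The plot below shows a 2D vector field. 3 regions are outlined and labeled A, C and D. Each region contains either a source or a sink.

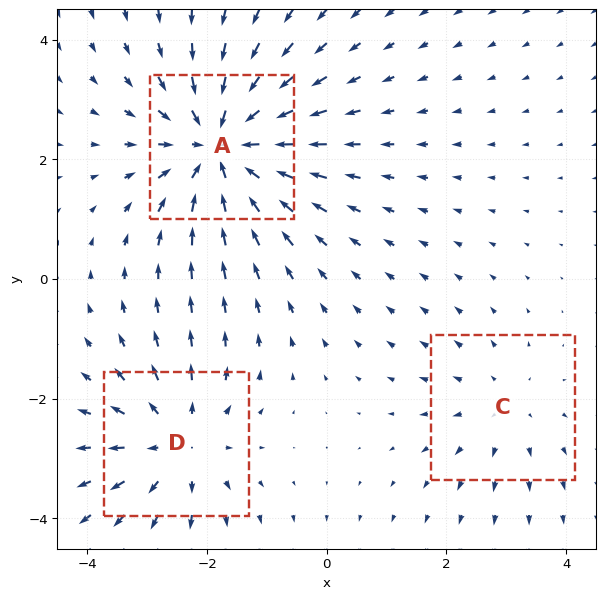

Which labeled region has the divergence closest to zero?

Divergence at each region's feature centre — A: about -4, C: about +2, D: about +3. Region C is closest to zero.

C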